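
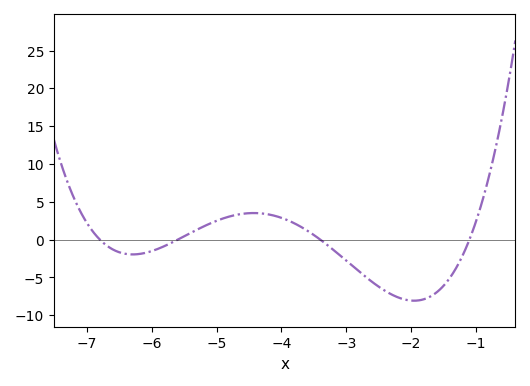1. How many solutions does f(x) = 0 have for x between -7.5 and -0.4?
4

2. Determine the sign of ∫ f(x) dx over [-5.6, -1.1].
negative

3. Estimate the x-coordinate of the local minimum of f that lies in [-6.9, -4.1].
-6.3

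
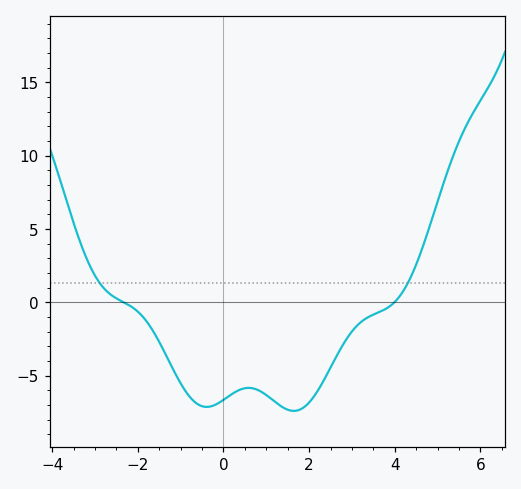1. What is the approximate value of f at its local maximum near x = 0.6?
-6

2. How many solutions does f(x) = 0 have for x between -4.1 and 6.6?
2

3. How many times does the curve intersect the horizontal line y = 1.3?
2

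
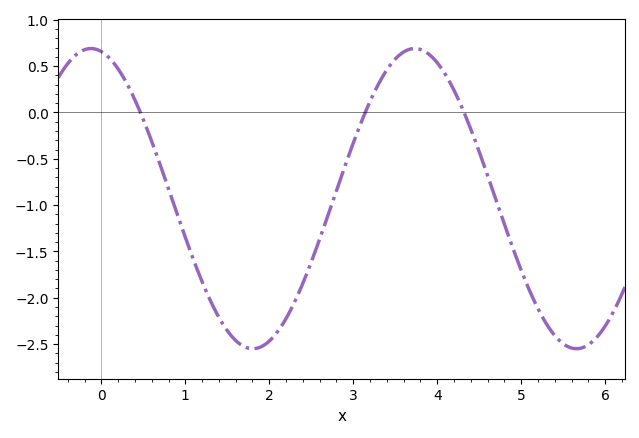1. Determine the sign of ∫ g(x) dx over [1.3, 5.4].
negative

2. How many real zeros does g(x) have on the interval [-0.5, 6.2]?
3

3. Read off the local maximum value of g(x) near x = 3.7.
0.69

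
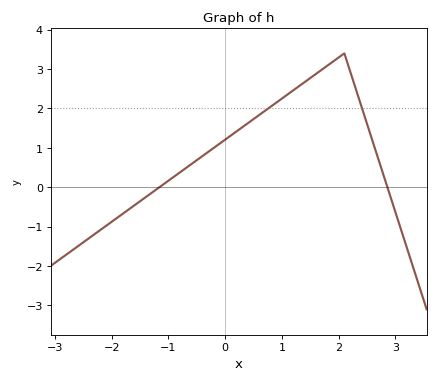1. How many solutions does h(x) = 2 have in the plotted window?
2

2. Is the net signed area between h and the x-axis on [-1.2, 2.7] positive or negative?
positive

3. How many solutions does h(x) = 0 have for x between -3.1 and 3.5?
2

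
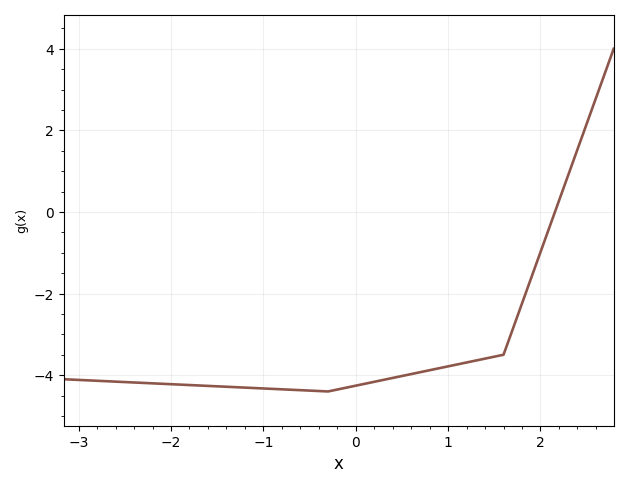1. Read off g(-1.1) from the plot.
-4.32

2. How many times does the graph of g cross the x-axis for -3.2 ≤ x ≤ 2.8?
1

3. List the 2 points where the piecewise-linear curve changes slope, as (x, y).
(-0.3, -4.4); (1.6, -3.5)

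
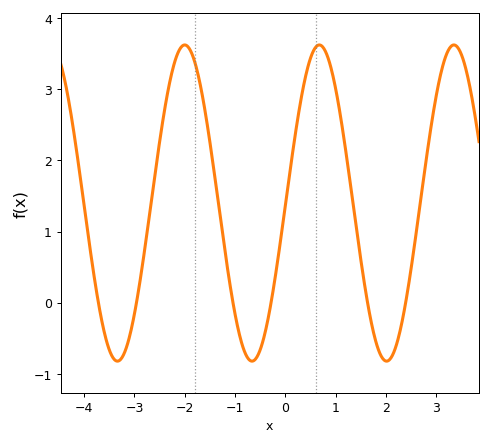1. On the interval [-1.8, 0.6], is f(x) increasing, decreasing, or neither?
neither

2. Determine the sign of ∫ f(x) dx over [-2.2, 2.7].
positive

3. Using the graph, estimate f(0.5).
3.4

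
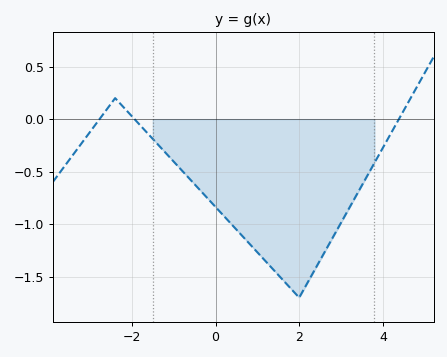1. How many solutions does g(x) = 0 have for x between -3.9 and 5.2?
3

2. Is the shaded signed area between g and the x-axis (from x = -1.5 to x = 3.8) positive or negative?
negative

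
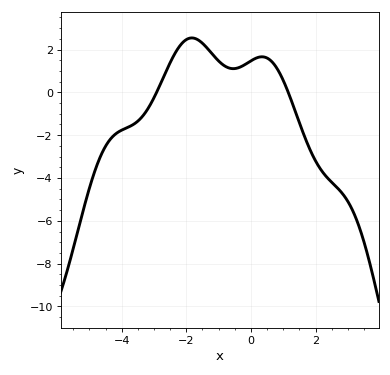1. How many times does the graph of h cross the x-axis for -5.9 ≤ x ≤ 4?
2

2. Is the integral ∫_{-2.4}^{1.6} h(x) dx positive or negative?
positive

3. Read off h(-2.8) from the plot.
0.398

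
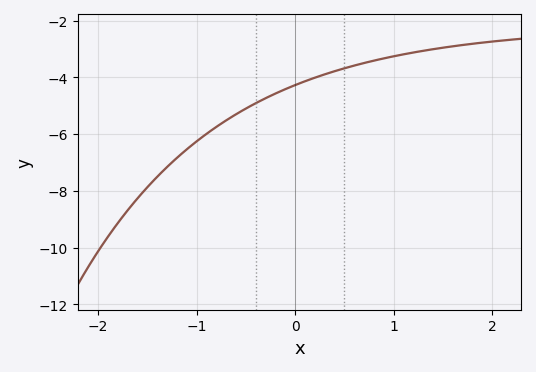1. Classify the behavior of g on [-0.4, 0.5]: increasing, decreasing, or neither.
increasing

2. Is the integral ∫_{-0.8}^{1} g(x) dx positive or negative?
negative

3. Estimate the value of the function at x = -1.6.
-8.27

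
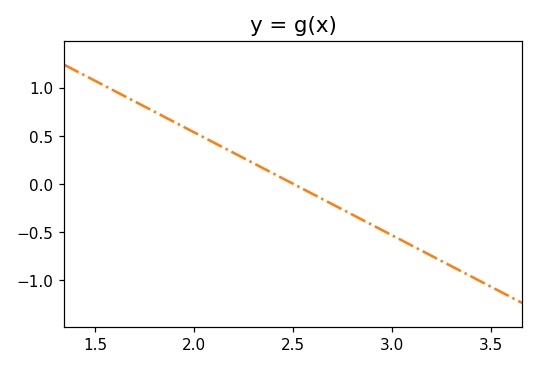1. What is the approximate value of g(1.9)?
0.65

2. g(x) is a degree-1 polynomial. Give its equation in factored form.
y = -1.07(x - 2.5)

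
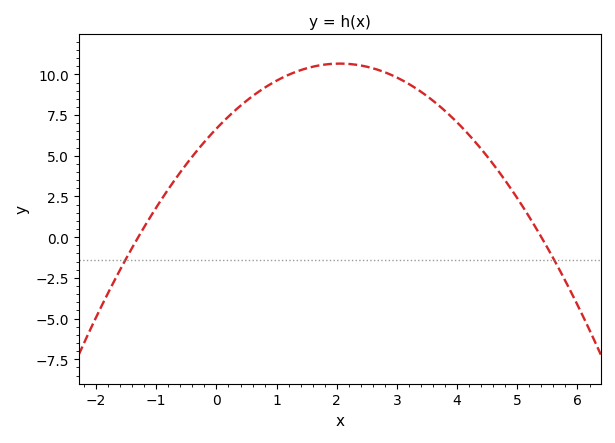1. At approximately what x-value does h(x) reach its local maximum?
2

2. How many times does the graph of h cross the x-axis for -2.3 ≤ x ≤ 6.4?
2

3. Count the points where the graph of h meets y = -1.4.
2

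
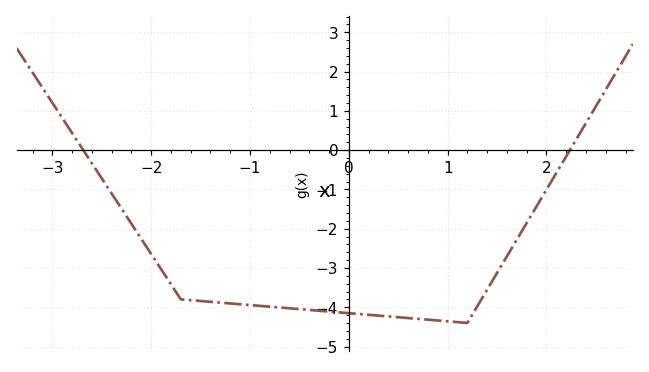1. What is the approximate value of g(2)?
-1.01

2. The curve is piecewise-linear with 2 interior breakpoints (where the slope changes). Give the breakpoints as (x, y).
(-1.7, -3.8); (1.2, -4.4)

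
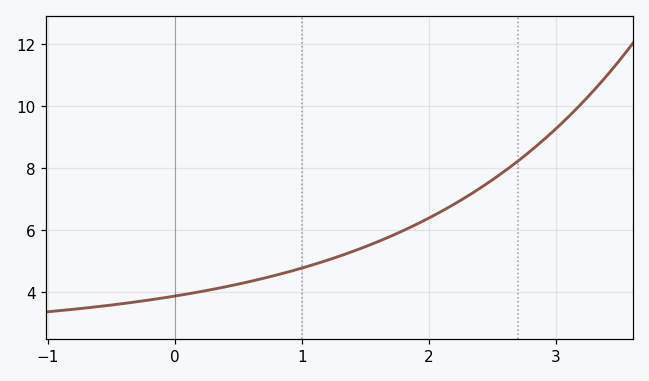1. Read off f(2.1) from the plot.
6.6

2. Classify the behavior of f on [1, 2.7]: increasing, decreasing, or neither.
increasing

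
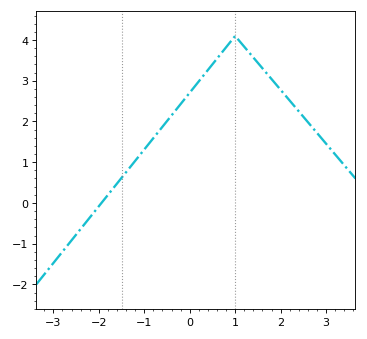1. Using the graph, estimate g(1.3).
3.7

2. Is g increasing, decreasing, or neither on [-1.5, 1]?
increasing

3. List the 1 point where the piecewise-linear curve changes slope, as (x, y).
(1, 4.1)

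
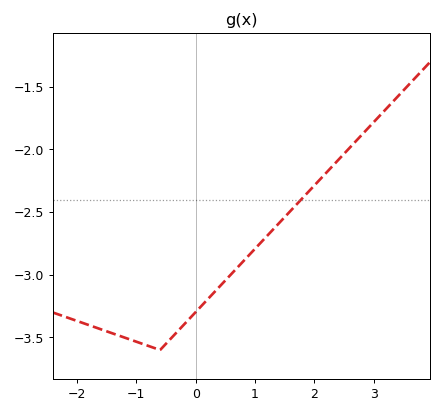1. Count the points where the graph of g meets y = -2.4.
1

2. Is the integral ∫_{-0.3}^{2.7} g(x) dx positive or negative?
negative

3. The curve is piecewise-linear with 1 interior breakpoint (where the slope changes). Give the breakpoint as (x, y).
(-0.6, -3.6)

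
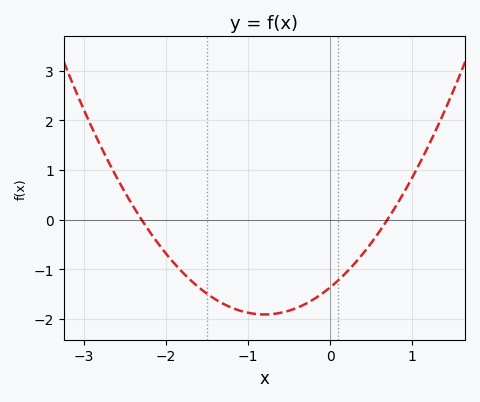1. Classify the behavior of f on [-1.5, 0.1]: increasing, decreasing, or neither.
neither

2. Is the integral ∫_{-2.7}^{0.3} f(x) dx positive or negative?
negative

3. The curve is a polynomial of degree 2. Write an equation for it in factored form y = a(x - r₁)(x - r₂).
y = 0.85(x + 2.3)(x - 0.7)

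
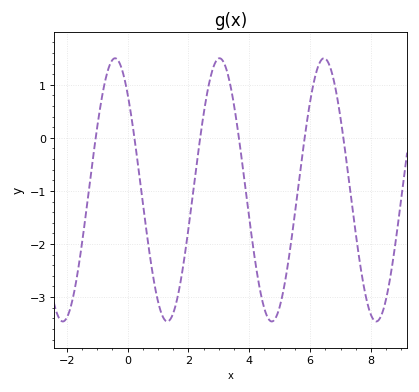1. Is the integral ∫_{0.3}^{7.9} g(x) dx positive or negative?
negative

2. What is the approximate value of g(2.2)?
-0.8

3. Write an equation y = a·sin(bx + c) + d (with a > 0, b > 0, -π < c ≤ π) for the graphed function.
y = 2.48sin(1.8x + 2.3) - 0.98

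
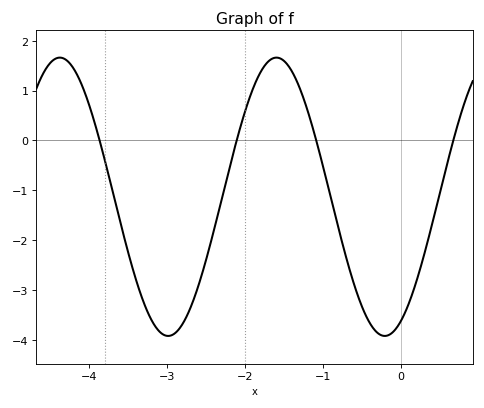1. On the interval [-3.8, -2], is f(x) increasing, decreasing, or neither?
neither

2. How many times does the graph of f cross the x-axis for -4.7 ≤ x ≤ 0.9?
4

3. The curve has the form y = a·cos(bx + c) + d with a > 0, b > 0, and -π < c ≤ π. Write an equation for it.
y = 2.79cos(2.26x - 2.68) - 1.13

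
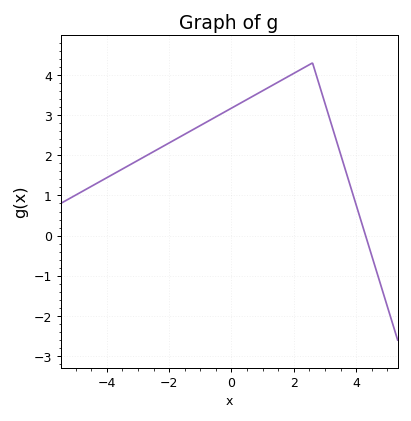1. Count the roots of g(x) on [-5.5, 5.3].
1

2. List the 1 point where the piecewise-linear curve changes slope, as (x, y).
(2.6, 4.3)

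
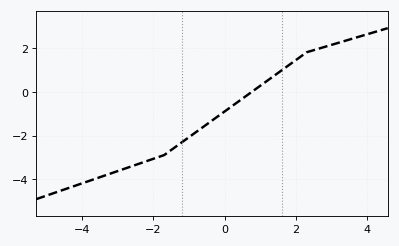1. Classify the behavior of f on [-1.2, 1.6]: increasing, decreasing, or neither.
increasing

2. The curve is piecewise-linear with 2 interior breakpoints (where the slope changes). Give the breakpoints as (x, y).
(-1.7, -2.9); (2.3, 1.8)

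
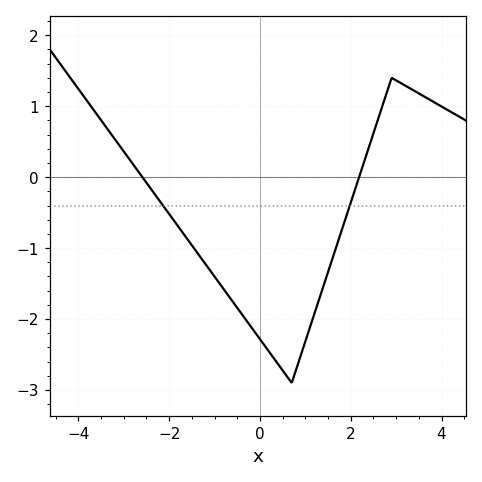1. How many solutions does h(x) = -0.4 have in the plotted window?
2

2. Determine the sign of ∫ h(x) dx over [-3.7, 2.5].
negative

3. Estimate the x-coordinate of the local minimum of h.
0.8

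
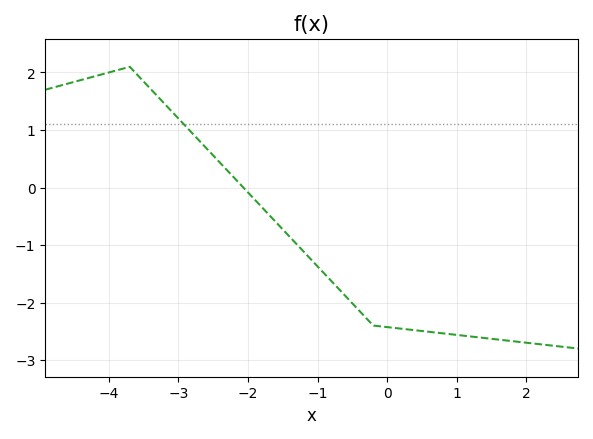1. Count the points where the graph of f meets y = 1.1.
1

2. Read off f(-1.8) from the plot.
-0.3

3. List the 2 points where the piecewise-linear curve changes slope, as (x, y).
(-3.7, 2.1); (-0.2, -2.4)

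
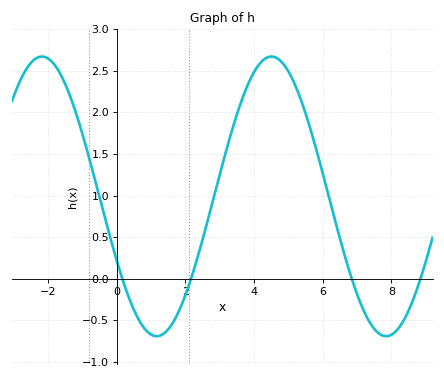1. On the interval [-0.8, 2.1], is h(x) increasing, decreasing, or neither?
neither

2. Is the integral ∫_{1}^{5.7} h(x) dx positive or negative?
positive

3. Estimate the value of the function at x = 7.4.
-0.55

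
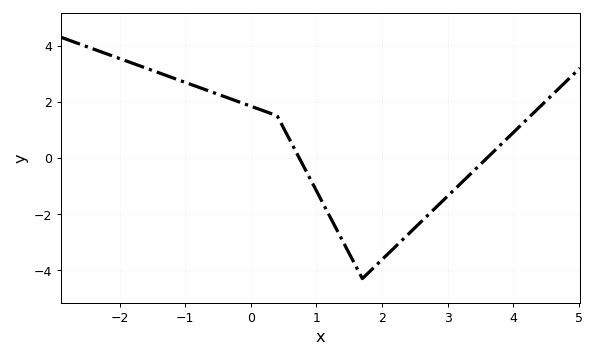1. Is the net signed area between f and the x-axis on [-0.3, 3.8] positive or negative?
negative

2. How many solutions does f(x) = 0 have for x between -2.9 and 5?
2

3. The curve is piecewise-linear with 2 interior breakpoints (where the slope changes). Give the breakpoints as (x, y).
(0.4, 1.5); (1.7, -4.3)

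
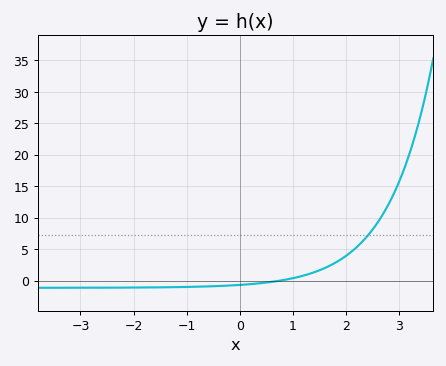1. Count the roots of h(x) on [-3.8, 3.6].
1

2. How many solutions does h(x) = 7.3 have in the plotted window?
1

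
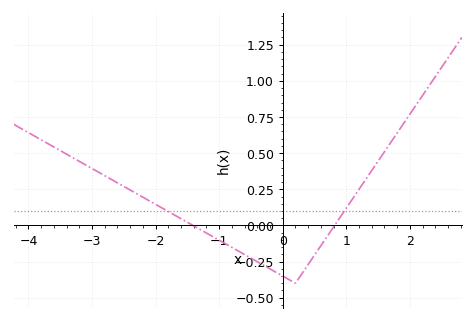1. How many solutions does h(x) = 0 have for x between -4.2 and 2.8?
2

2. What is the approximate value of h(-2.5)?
0.26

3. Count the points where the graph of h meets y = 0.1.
2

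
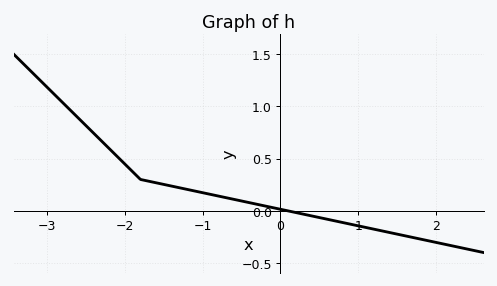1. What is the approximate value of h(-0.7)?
0.15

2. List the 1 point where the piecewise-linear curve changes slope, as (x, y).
(-1.8, 0.3)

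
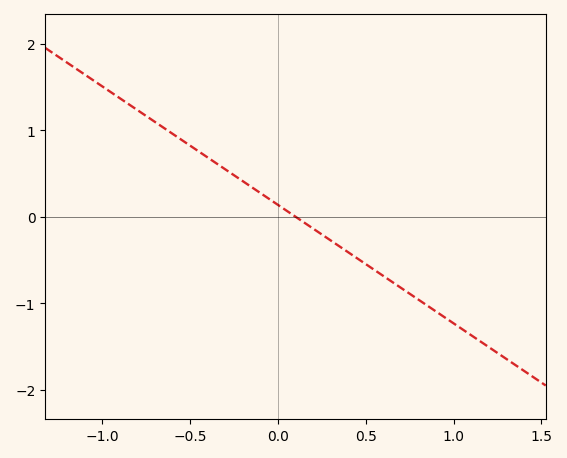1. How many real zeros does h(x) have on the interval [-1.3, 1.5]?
1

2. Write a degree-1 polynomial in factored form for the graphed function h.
y = -1.37(x - 0.1)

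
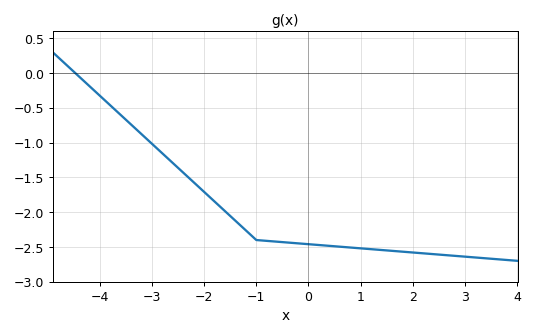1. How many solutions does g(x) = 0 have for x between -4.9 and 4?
1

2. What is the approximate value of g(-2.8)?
-1.15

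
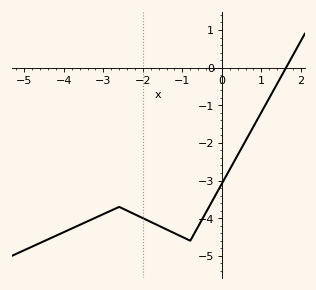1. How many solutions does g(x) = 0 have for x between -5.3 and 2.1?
1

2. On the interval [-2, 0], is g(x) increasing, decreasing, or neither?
neither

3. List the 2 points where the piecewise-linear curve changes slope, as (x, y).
(-2.6, -3.7); (-0.8, -4.6)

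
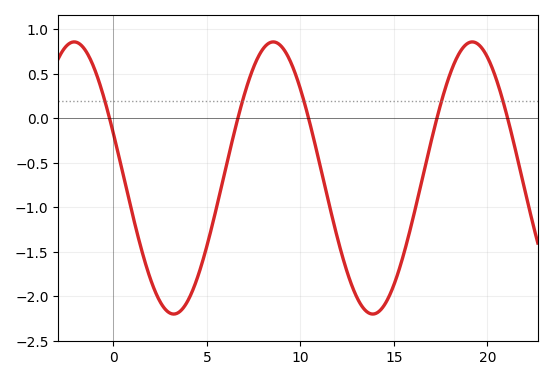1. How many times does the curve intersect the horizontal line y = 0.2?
5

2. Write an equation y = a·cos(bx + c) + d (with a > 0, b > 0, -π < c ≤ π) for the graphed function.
y = 1.53cos(0.59x + 1.24) - 0.67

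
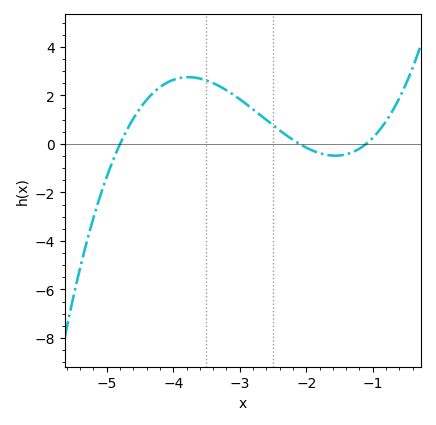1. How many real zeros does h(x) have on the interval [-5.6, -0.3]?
3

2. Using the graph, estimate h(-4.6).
1.05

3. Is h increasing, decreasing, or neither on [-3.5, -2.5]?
decreasing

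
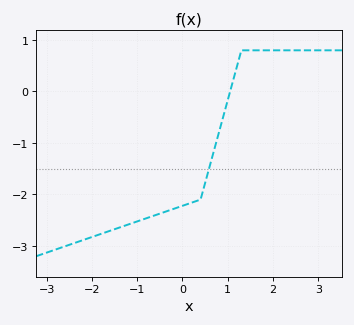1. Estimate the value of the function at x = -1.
-2.52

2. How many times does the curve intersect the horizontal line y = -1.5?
1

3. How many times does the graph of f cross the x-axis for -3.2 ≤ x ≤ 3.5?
1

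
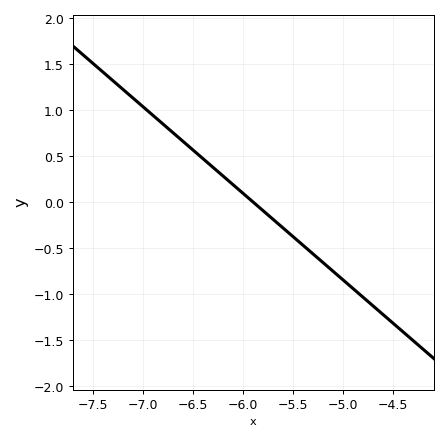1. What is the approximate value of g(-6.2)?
0.282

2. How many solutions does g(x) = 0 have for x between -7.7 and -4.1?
1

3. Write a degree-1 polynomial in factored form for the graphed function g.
y = -0.94(x + 5.9)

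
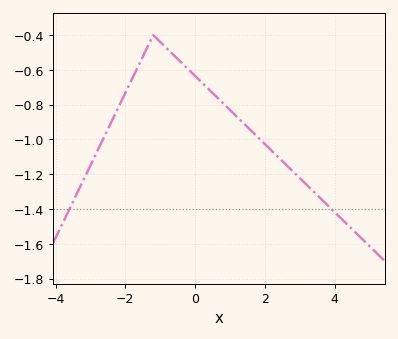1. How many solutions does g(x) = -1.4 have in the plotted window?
2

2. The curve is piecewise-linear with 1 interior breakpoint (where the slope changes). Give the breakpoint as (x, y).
(-1.2, -0.4)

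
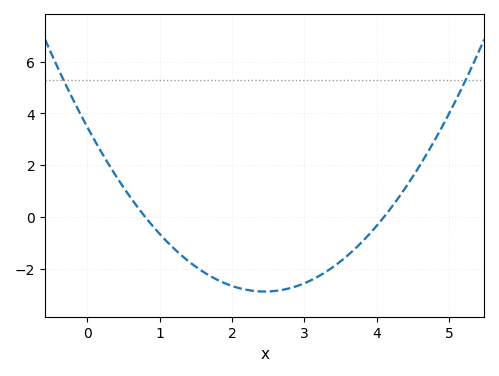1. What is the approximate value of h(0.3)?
2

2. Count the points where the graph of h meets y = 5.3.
2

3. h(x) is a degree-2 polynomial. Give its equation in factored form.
y = 1.06(x - 0.8)(x - 4.1)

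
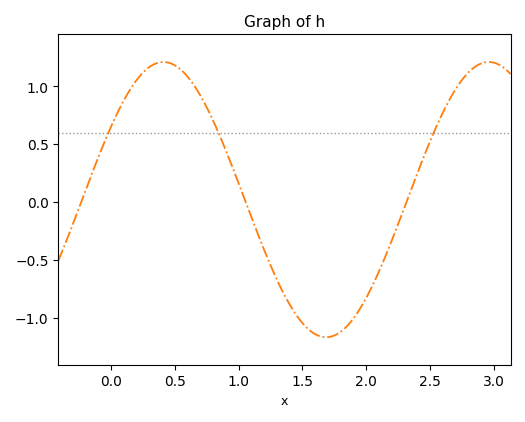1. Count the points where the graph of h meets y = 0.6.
3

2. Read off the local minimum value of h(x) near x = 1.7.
-1.17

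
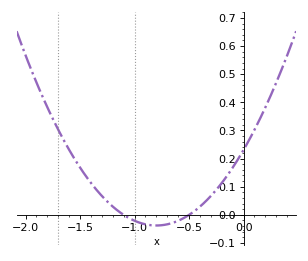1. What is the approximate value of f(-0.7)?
-0.034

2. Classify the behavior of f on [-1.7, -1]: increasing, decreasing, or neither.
decreasing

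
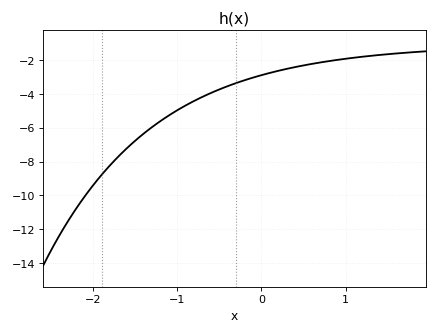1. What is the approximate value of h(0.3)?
-2.6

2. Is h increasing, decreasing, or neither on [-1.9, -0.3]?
increasing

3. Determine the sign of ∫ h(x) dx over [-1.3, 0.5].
negative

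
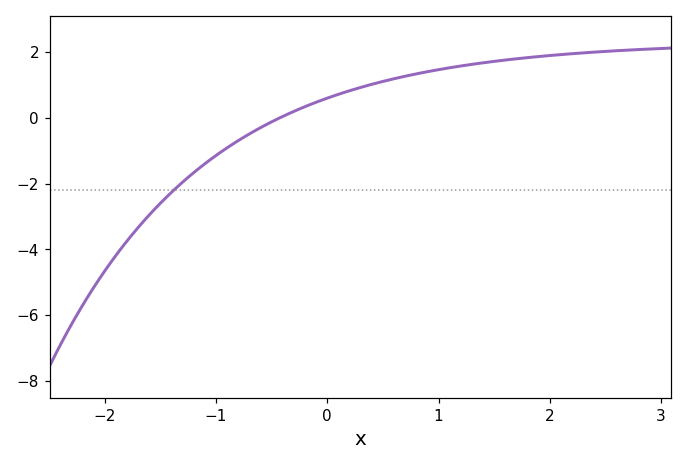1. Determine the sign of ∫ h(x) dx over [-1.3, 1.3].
positive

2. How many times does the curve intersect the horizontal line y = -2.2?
1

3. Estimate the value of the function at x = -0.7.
-0.4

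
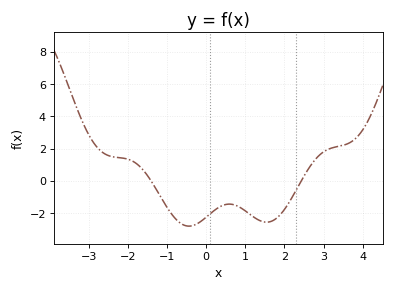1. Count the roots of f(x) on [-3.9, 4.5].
2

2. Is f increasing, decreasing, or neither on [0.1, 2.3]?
neither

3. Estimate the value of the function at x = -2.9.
2.4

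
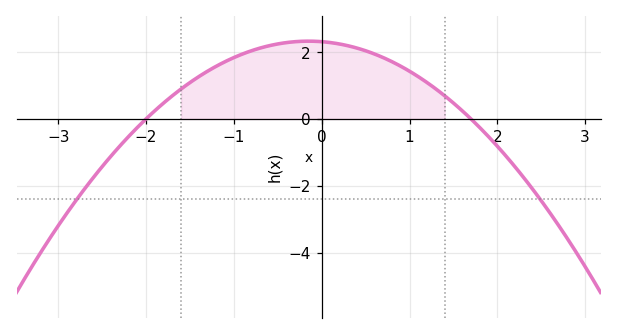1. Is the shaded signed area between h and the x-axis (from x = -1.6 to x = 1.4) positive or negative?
positive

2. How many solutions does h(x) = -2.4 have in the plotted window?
2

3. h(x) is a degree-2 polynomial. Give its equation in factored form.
y = -0.68(x + 2)(x - 1.7)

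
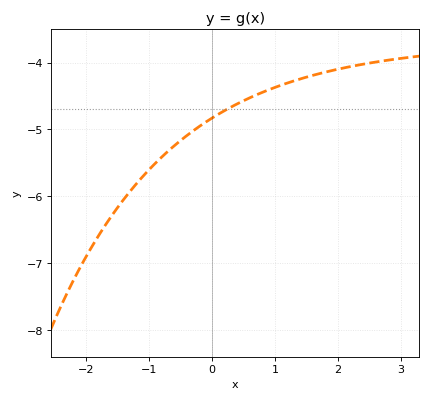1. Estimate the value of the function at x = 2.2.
-4.1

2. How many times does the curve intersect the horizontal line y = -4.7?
1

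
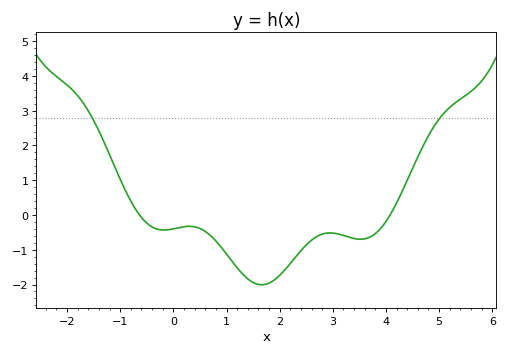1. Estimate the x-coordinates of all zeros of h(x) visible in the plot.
-0.6, 4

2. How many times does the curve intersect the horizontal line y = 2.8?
2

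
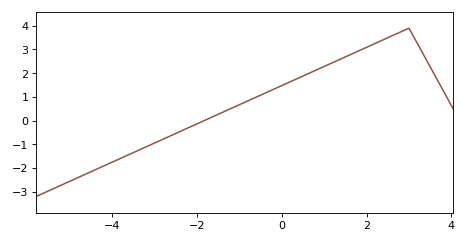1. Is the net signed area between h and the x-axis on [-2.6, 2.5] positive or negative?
positive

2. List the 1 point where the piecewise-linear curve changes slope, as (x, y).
(3, 3.9)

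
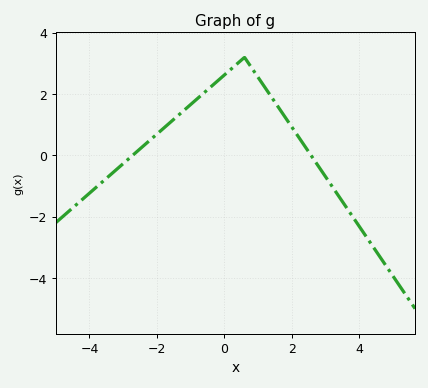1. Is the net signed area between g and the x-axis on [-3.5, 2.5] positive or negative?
positive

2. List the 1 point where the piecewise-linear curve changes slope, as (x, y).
(0.6, 3.2)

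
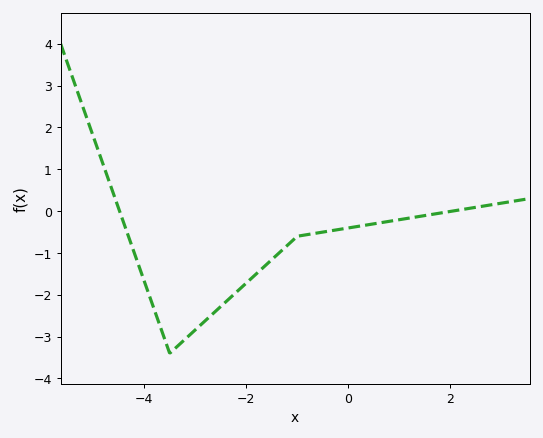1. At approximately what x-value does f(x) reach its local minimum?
-3.5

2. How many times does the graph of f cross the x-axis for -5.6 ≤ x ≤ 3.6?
2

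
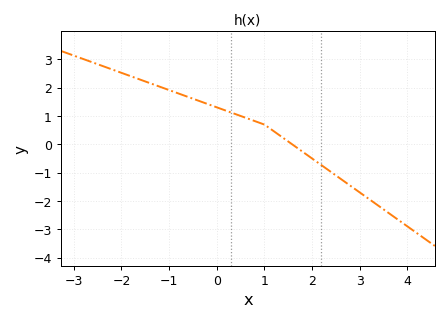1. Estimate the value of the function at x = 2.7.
-1.34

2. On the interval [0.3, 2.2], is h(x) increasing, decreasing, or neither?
decreasing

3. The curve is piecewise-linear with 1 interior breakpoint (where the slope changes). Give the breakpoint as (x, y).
(1, 0.7)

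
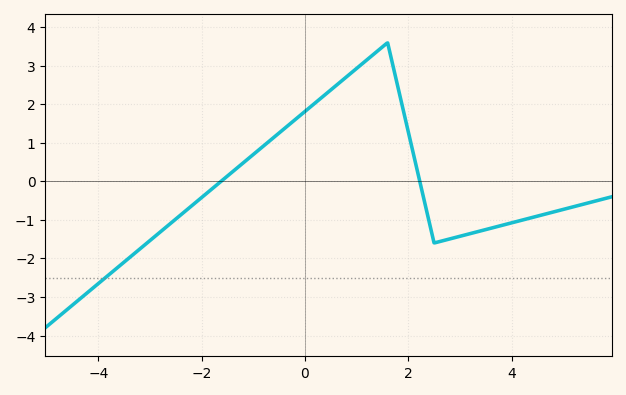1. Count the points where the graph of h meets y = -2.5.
1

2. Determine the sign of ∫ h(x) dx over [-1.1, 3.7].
positive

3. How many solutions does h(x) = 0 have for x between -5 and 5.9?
2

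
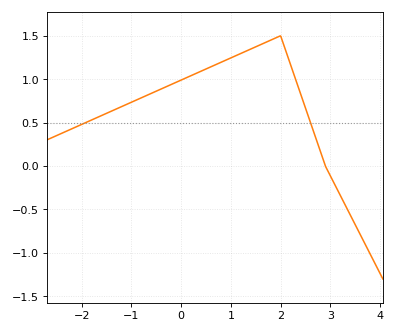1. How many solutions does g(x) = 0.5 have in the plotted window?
2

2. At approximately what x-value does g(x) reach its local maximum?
2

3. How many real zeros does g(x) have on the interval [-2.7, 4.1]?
1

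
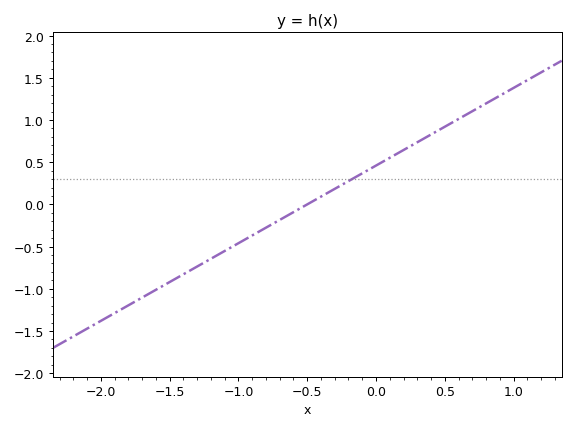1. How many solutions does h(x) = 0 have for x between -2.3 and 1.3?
1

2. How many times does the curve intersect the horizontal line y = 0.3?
1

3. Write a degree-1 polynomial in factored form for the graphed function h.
y = 0.92(x + 0.5)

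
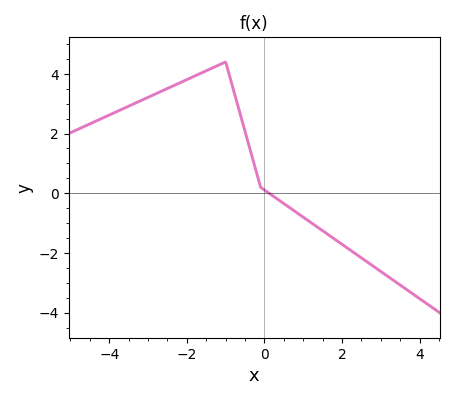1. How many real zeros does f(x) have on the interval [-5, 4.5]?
1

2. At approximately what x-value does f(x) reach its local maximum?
-1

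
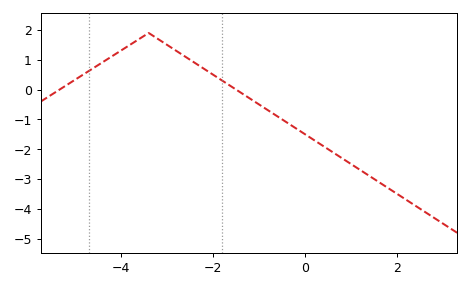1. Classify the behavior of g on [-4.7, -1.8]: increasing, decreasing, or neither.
neither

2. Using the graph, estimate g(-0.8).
-0.698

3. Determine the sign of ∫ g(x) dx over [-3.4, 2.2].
negative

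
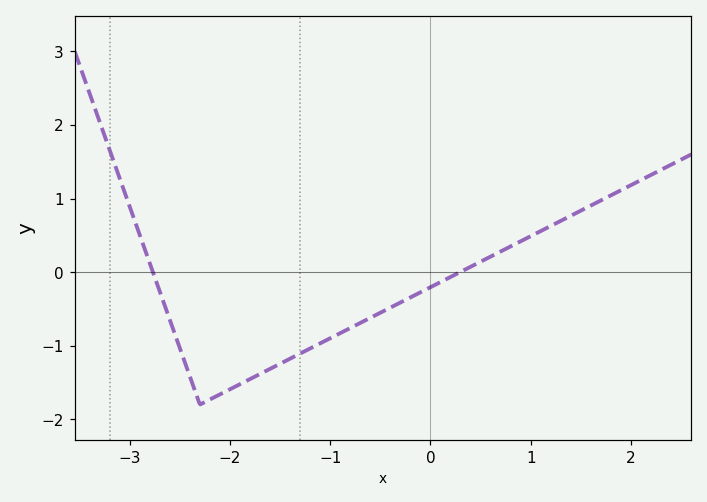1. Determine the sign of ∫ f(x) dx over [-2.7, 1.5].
negative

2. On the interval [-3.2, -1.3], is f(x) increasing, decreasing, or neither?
neither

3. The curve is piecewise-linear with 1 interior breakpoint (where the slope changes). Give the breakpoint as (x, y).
(-2.3, -1.8)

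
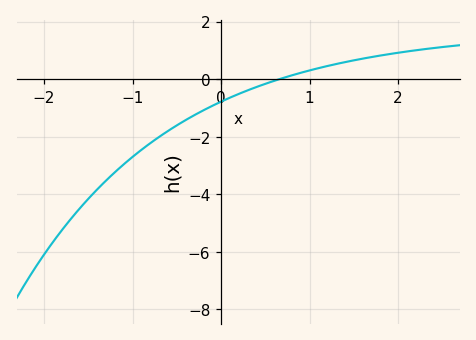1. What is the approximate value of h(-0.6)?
-1.8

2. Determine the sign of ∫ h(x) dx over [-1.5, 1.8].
negative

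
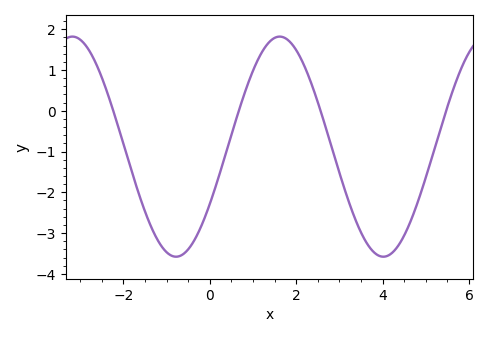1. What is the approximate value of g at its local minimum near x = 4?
-3.6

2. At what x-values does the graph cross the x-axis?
-2.2, 0.6, 2.6, 5.4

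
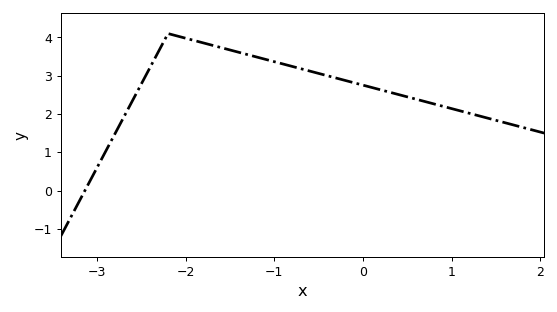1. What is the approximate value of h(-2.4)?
3.2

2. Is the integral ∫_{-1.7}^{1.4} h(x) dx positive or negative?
positive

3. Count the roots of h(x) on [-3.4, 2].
1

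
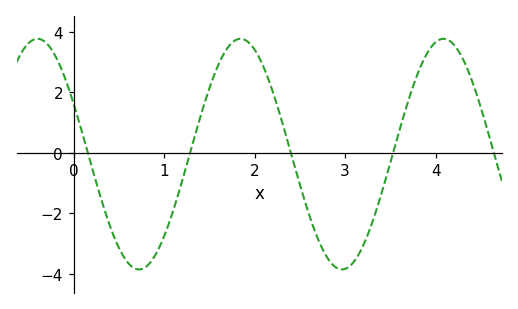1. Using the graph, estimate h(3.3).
-2.2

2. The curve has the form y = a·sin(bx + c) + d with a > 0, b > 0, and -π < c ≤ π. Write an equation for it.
y = 3.81sin(2.8x + 2.7) - 0.04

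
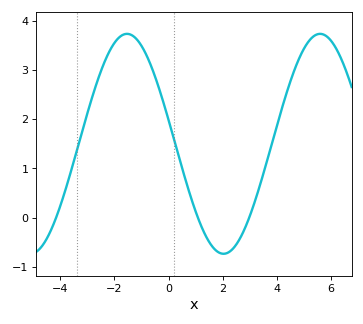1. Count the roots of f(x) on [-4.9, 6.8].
3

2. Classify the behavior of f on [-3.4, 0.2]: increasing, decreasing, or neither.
neither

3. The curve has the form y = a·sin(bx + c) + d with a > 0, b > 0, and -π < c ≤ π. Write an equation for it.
y = 2.23sin(0.88x + 2.92) + 1.5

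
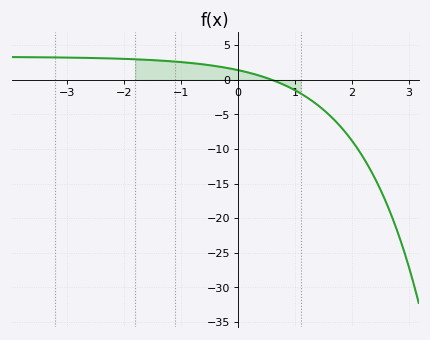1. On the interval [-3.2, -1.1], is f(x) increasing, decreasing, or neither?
decreasing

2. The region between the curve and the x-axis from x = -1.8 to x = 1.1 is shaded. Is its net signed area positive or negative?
positive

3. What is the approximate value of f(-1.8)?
3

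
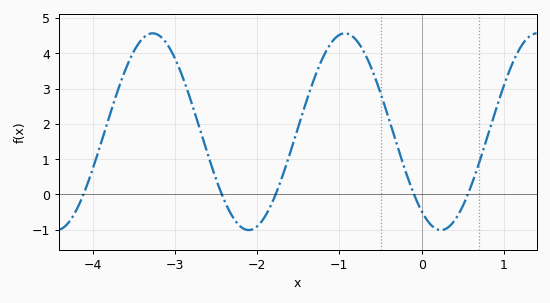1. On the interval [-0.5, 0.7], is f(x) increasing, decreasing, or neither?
neither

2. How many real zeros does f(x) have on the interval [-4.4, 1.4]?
5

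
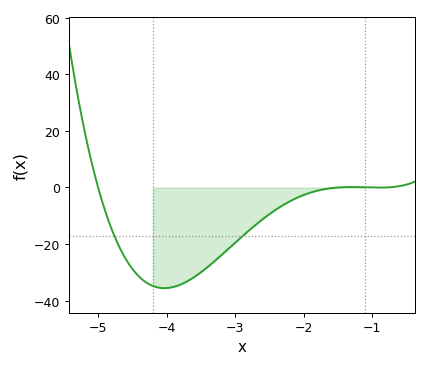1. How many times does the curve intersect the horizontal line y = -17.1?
2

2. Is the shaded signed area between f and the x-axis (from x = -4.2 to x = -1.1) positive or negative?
negative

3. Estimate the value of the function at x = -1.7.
-0.615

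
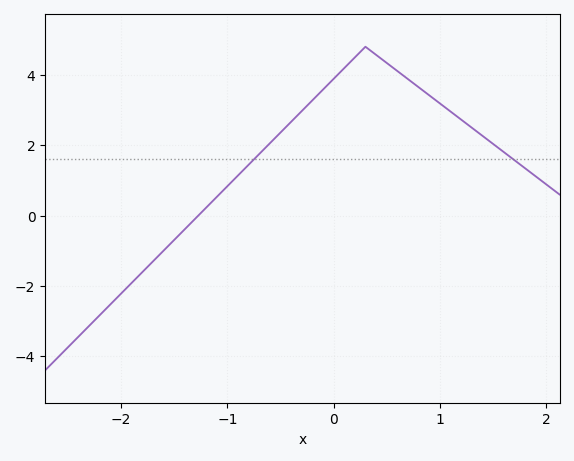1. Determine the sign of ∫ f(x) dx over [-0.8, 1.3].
positive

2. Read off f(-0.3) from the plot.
2.97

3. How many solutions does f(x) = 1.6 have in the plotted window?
2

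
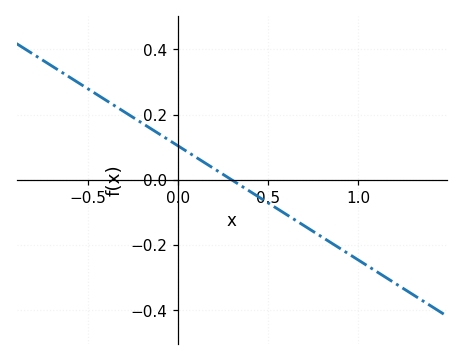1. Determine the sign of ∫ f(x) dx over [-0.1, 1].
negative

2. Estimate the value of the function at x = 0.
0.105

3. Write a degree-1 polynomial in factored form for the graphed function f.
y = -0.35(x - 0.3)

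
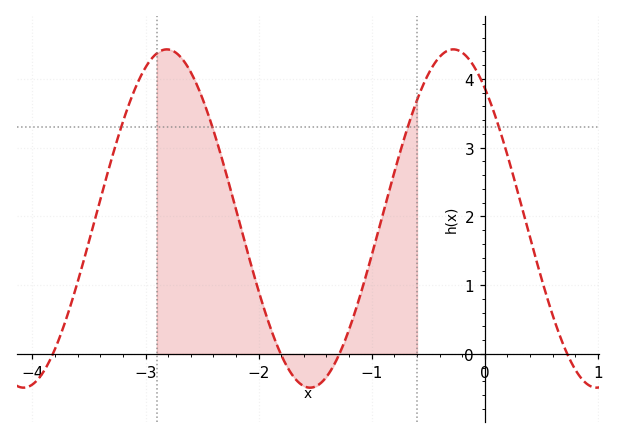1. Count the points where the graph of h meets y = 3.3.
4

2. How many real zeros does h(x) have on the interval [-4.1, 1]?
4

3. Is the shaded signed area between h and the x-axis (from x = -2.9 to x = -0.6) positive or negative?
positive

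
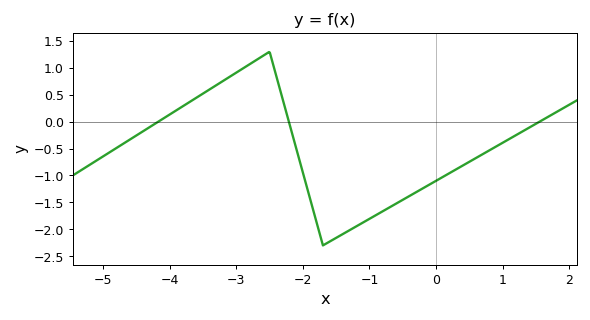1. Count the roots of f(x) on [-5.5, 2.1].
3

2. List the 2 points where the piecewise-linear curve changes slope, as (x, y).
(-2.5, 1.3); (-1.7, -2.3)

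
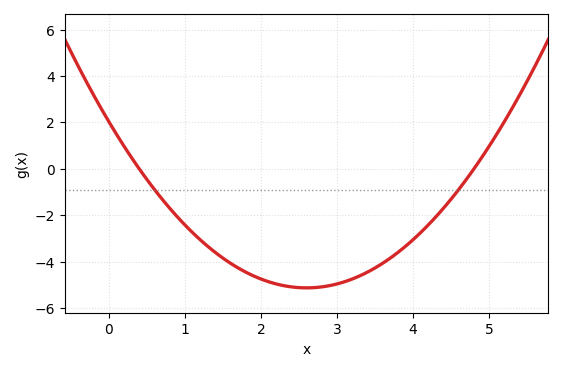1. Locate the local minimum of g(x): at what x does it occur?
2.6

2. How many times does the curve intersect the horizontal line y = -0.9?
2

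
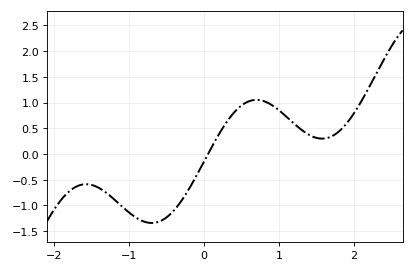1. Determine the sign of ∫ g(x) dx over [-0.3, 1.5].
positive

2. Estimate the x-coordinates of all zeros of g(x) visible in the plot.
0.1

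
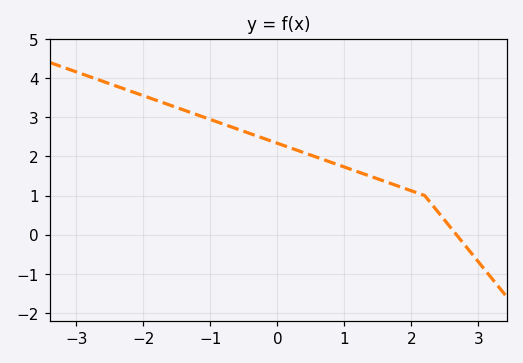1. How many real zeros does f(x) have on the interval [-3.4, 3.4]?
1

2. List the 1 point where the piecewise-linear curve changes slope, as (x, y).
(2.2, 1)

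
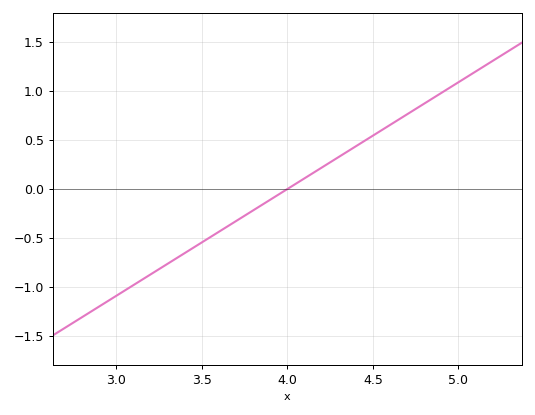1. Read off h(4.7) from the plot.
0.75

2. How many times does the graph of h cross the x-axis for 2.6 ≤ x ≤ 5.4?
1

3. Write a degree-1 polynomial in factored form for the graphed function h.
y = 1.09(x - 4)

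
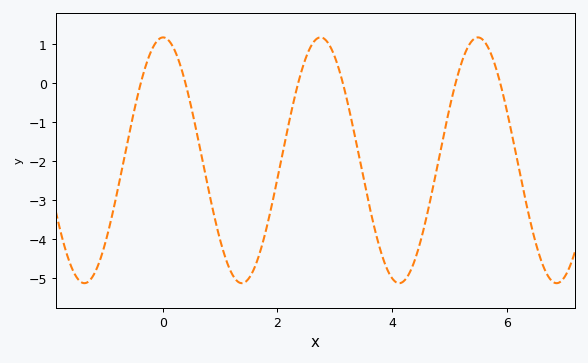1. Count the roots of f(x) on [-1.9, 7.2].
6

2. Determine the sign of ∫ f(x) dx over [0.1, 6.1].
negative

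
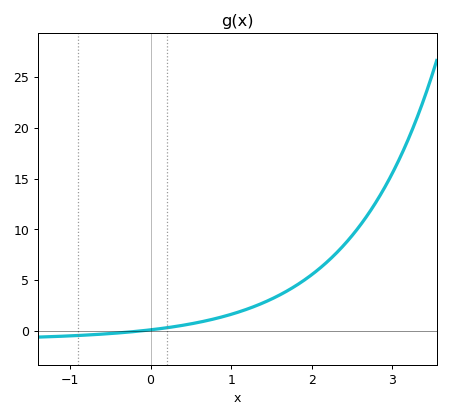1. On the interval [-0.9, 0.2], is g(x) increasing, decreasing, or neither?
increasing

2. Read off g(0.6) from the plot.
1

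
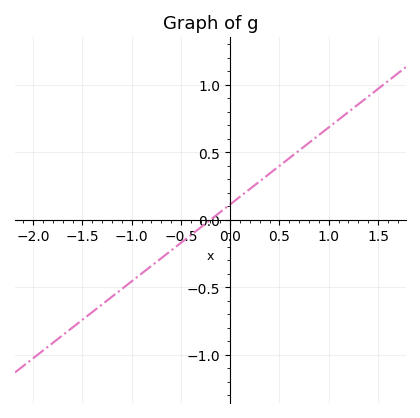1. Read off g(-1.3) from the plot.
-0.65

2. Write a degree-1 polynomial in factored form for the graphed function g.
y = 0.57(x + 0.2)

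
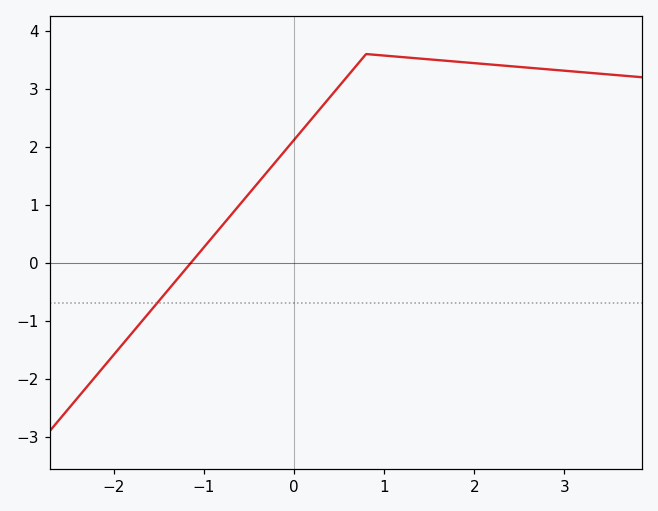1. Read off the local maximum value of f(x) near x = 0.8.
3.6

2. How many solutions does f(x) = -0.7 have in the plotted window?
1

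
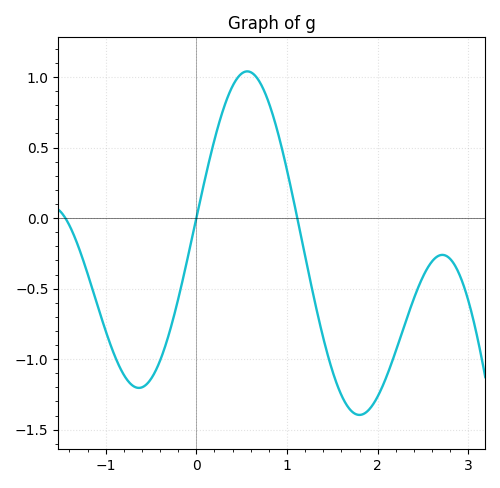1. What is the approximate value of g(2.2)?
-0.942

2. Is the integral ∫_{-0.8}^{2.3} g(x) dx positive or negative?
negative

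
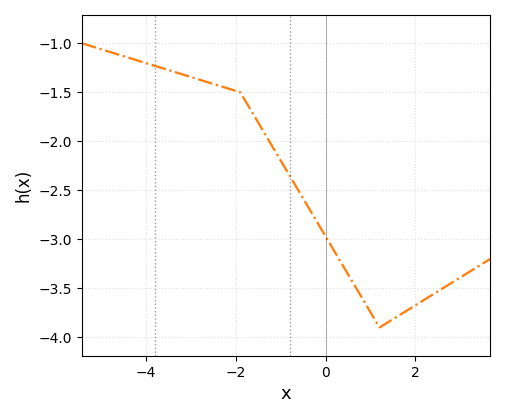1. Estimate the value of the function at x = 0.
-2.95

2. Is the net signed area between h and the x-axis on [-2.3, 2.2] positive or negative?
negative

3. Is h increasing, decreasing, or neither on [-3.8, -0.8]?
decreasing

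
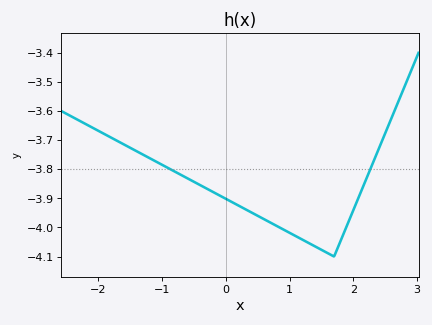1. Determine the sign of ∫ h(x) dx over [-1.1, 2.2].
negative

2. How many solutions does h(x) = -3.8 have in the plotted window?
2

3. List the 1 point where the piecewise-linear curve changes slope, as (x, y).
(1.7, -4.1)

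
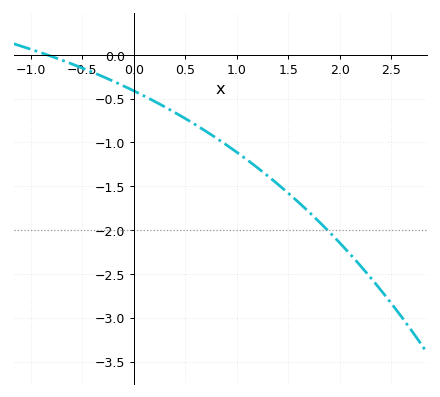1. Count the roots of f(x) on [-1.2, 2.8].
1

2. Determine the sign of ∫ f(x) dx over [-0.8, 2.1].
negative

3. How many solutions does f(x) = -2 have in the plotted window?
1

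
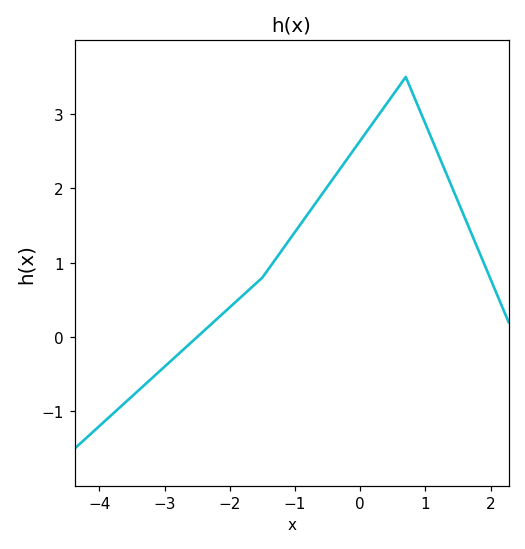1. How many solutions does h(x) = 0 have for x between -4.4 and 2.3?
1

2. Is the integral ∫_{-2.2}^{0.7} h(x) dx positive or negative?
positive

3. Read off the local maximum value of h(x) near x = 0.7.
3.5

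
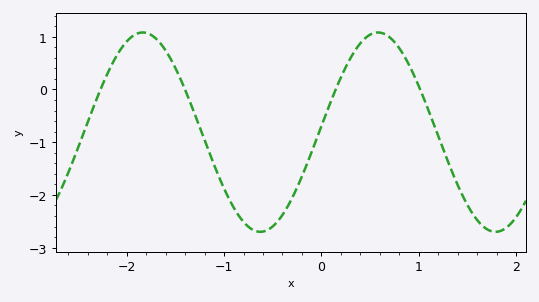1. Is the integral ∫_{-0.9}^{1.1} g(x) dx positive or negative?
negative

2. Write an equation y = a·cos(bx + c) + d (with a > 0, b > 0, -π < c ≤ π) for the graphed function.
y = 1.89cos(2.6x - 1.5) - 0.81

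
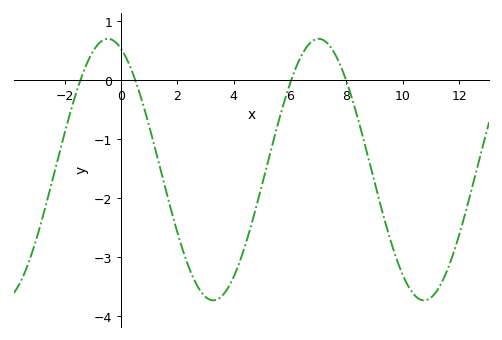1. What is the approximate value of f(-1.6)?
-0.237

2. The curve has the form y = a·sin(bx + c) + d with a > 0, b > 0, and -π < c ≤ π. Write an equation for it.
y = 2.22sin(0.84x + 1.96) - 1.52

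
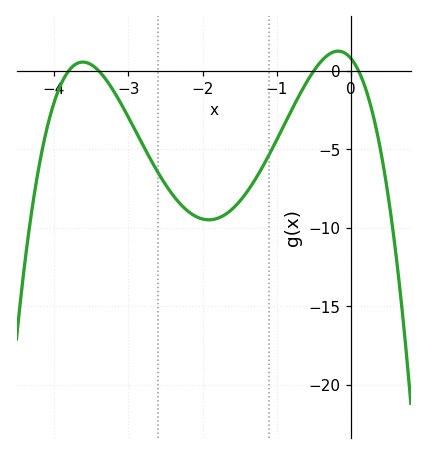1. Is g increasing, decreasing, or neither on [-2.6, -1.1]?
neither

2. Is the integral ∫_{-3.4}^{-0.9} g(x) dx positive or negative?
negative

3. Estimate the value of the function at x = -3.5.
0.386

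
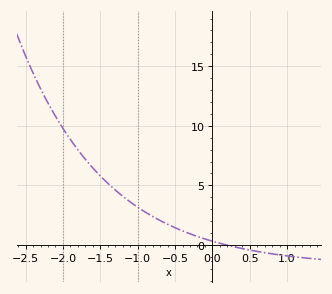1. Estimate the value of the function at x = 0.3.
-0.173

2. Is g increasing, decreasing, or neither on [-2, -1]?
decreasing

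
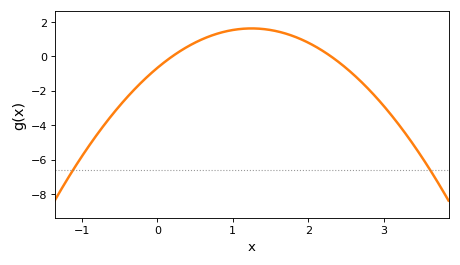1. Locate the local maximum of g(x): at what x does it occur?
1.2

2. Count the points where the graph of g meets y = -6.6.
2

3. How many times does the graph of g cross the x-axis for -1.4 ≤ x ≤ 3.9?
2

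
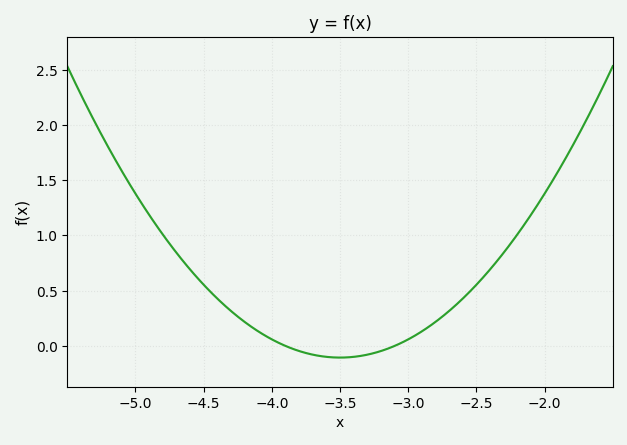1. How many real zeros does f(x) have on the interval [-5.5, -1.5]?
2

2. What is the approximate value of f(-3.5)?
-0.106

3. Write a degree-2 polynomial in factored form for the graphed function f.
y = 0.66(x + 3.9)(x + 3.1)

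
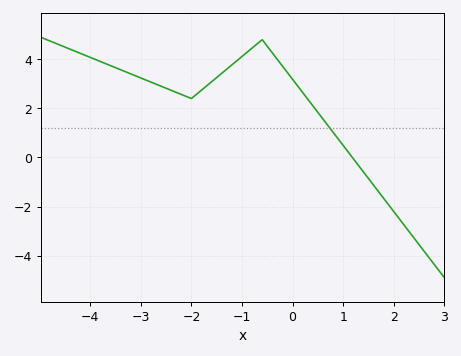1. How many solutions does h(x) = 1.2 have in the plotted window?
1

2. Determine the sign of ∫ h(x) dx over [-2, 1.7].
positive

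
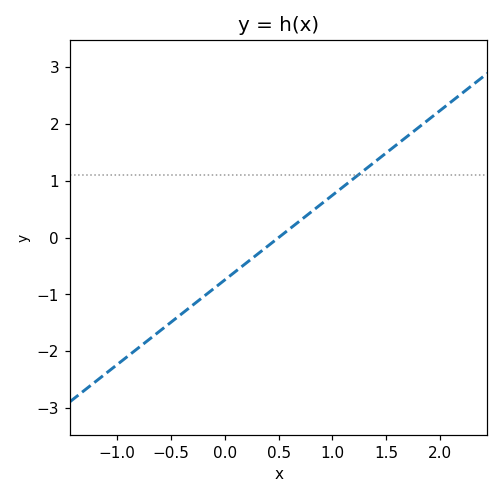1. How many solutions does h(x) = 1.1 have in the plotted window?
1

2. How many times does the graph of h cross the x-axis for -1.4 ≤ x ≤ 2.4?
1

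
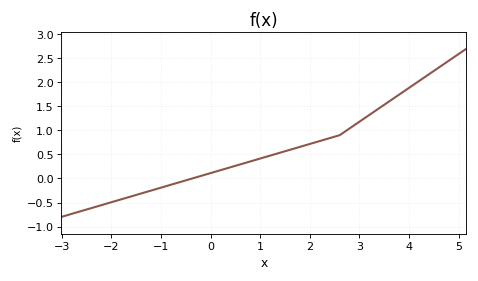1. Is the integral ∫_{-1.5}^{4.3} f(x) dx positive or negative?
positive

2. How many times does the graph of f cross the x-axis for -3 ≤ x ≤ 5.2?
1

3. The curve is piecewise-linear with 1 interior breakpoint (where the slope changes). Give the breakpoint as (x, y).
(2.6, 0.9)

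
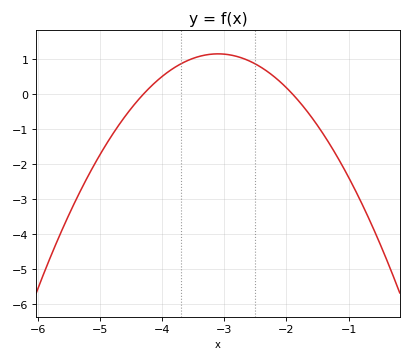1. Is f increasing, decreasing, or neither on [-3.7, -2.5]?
neither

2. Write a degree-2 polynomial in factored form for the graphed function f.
y = -0.8(x + 4.3)(x + 1.9)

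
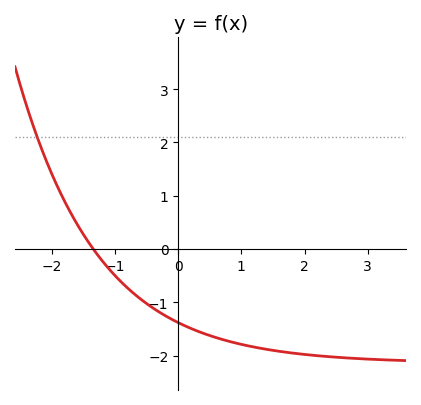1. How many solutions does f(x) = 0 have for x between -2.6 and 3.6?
1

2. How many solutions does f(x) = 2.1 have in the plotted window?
1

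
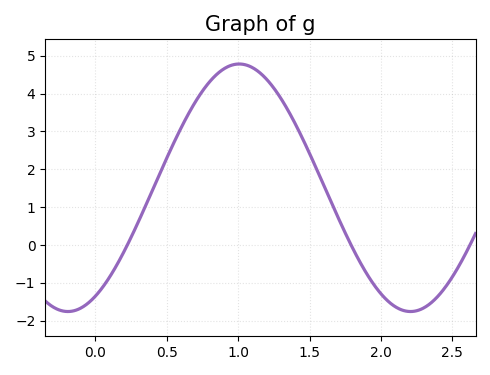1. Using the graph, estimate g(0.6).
3.1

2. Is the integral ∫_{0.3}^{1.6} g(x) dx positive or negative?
positive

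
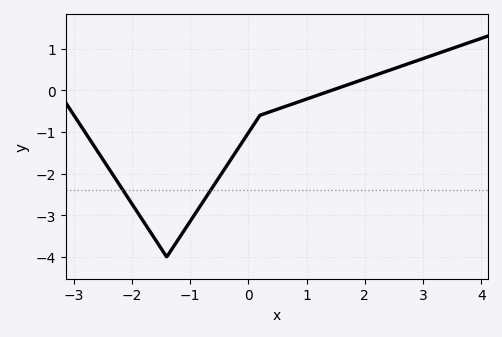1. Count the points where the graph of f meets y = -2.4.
2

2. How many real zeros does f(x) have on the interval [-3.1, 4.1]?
1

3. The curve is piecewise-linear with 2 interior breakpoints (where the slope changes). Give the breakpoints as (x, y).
(-1.4, -4); (0.2, -0.6)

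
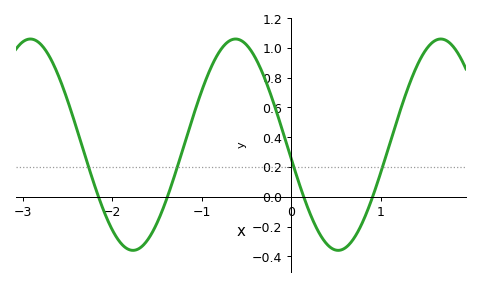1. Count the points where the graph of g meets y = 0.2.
4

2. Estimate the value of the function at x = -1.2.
0.34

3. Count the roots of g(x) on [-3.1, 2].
4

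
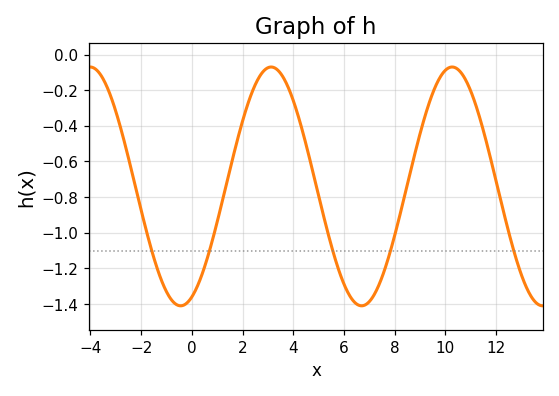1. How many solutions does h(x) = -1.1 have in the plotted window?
5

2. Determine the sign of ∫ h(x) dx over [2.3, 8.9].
negative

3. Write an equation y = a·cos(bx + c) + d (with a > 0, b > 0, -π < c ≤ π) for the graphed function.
y = 0.67cos(0.88x - 2.8) - 0.74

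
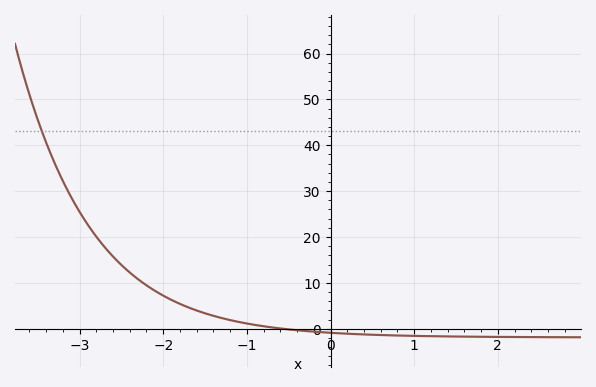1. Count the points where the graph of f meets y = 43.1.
1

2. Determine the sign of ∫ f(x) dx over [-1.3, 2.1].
negative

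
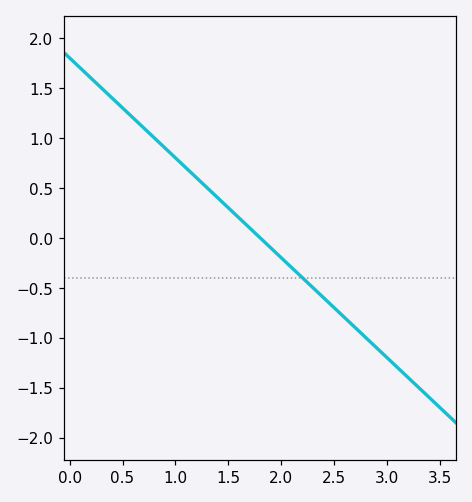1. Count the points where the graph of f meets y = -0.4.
1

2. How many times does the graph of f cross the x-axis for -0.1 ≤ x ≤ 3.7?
1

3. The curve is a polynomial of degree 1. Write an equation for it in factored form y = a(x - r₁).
y = -1(x - 1.8)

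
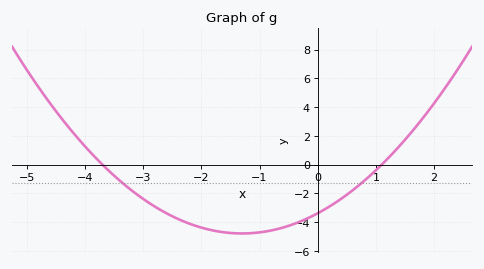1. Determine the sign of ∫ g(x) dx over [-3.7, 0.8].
negative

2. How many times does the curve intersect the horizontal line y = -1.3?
2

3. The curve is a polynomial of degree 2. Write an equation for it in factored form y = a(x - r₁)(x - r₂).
y = 0.83(x + 3.7)(x - 1.1)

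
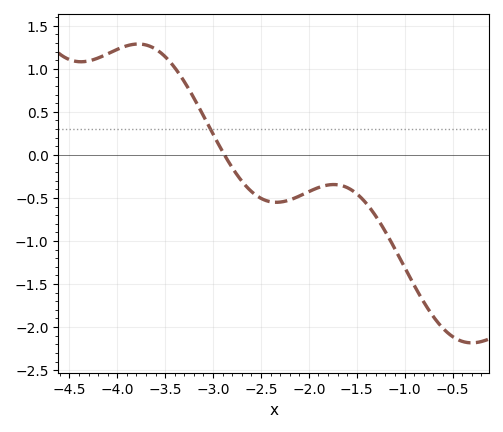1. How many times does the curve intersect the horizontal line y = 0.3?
1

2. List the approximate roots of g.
-2.88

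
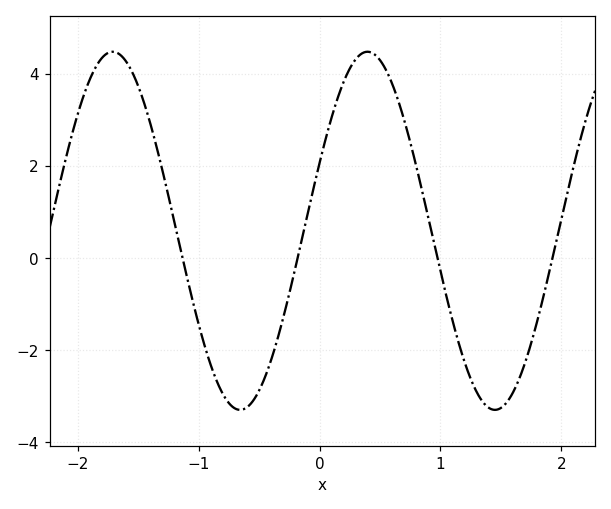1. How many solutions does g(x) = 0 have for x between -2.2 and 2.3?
4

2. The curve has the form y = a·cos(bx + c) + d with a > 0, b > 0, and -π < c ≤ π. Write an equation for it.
y = 3.89cos(2.98x - 1.18) + 0.59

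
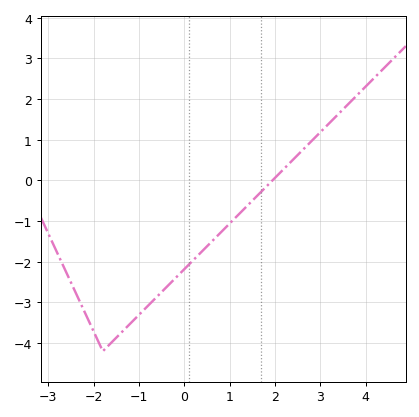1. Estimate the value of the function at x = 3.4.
1.63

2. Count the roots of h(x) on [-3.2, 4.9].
1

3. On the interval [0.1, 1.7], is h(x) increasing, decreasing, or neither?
increasing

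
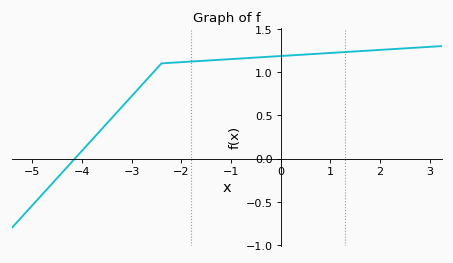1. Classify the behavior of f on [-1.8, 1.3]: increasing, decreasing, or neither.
increasing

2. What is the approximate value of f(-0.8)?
1.15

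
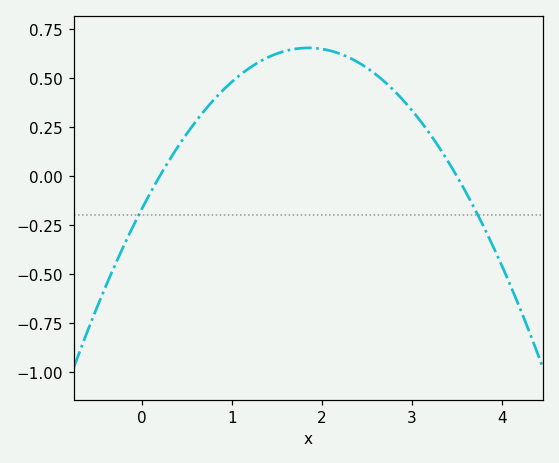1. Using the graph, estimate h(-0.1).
-0.26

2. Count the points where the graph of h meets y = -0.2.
2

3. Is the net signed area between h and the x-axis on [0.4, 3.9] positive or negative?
positive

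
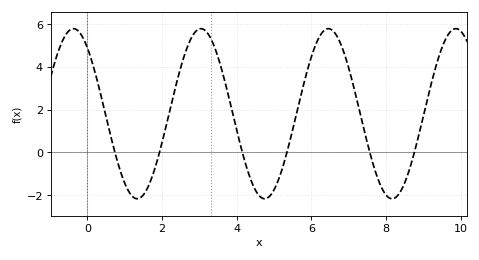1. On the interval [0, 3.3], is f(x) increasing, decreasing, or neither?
neither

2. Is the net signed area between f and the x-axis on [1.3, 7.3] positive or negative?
positive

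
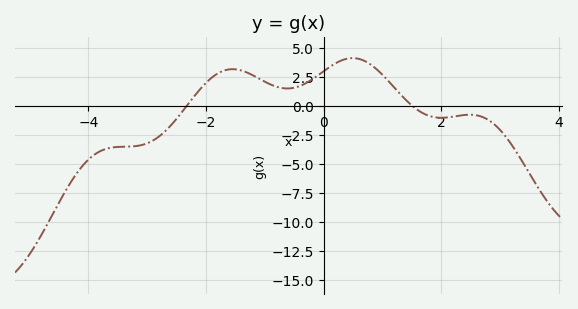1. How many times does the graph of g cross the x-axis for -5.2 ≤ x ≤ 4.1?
2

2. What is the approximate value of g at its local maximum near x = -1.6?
3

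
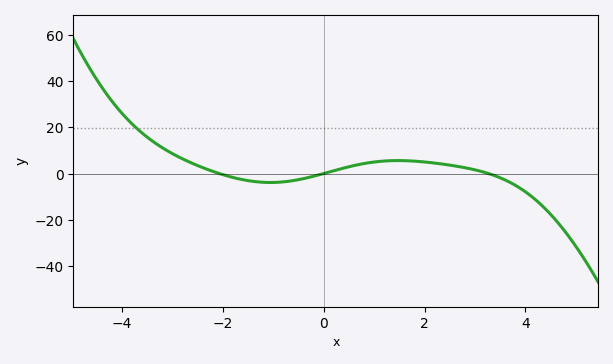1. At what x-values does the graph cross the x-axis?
-2.07, 0, 3.27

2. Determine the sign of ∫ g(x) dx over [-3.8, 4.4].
positive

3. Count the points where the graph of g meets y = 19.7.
1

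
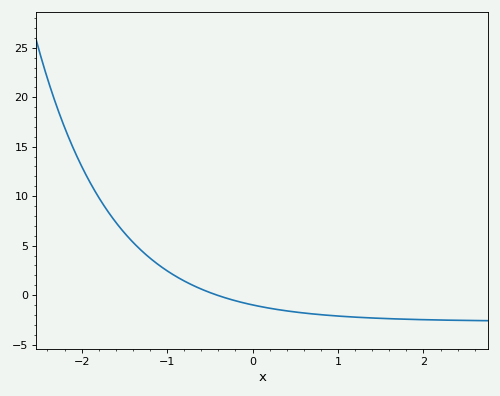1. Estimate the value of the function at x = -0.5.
0.264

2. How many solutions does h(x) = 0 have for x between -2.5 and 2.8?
1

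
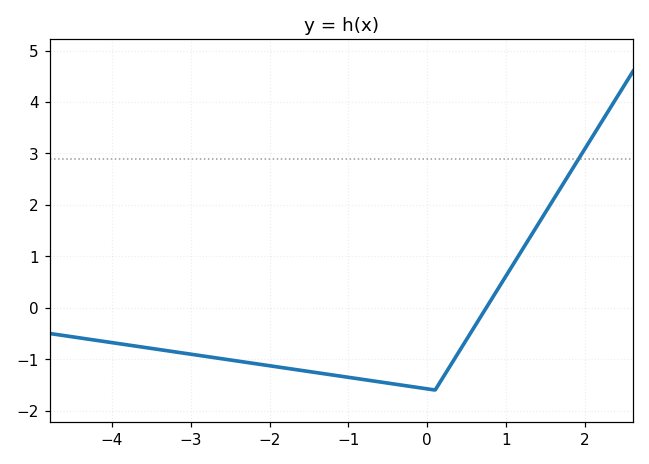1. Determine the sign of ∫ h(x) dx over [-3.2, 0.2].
negative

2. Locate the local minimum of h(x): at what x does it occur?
0.098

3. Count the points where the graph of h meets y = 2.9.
1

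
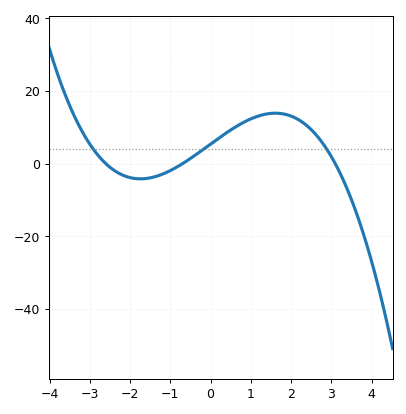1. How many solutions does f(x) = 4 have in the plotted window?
3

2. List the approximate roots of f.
-2.6, -0.7, 3.1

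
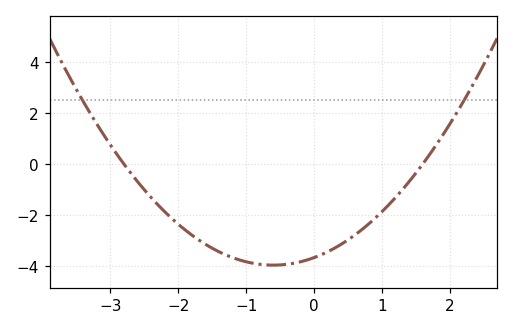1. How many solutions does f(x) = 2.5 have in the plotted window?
2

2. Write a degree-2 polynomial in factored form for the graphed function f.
y = 0.82(x + 2.8)(x - 1.6)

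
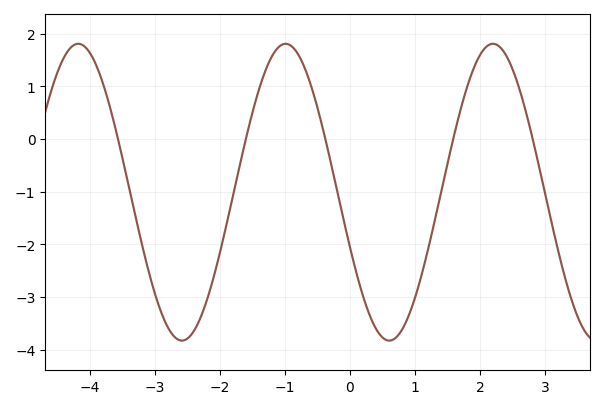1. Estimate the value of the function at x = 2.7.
0.547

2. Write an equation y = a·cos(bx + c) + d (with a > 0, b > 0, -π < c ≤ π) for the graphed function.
y = 2.82cos(1.97x + 1.95) - 1.01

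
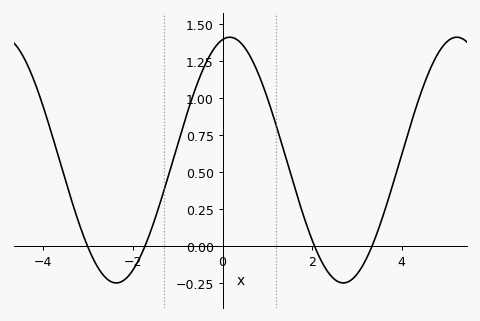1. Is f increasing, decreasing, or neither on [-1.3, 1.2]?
neither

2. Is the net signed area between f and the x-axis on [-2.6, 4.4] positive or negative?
positive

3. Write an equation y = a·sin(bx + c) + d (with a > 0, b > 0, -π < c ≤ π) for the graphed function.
y = 0.83sin(1.24x + 1.37) + 0.58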